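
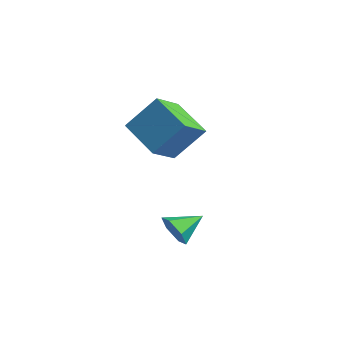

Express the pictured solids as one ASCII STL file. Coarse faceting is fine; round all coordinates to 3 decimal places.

solid 
facet normal -0.044 -0.907 -0.418
outer loop
vertex 0.333 0.282 0.259
vertex 0.157 0.538 -0.278
vertex 0.759 0.453 -0.157
endloop
endfacet
facet normal 0.664 0.134 0.735
outer loop
vertex 0.333 0.282 0.259
vertex 0.759 0.453 -0.157
vertex 0.203 1.482 0.158
endloop
endfacet
facet normal -0.044 -0.907 -0.418
outer loop
vertex 0.759 0.453 -0.157
vertex 0.157 0.538 -0.278
vertex 0.583 0.709 -0.694
endloop
endfacet
facet normal 0.872 0.487 -0.053
outer loop
vertex 0.759 0.453 -0.157
vertex 0.583 0.709 -0.694
vertex 0.203 1.482 0.158
endloop
endfacet
facet normal -0.045 -0.907 -0.419
outer loop
vertex 0.583 0.709 -0.694
vertex 0.157 0.538 -0.278
vertex -0.019 0.794 -0.814
endloop
endfacet
facet normal 0.228 0.770 -0.597
outer loop
vertex 0.583 0.709 -0.694
vertex -0.019 0.794 -0.814
vertex 0.203 1.482 0.158
endloop
endfacet
facet normal -0.045 -0.907 -0.419
outer loop
vertex -0.019 0.794 -0.814
vertex 0.157 0.538 -0.278
vertex -0.446 0.623 -0.398
endloop
endfacet
facet normal -0.623 0.699 -0.352
outer loop
vertex -0.019 0.794 -0.814
vertex -0.446 0.623 -0.398
vertex 0.203 1.482 0.158
endloop
endfacet
facet normal -0.045 -0.907 -0.418
outer loop
vertex -0.446 0.623 -0.398
vertex 0.157 0.538 -0.278
vertex -0.27 0.367 0.139
endloop
endfacet
facet normal -0.831 0.345 0.437
outer loop
vertex -0.446 0.623 -0.398
vertex -0.27 0.367 0.139
vertex 0.203 1.482 0.158
endloop
endfacet
facet normal -0.045 -0.907 -0.418
outer loop
vertex -0.27 0.367 0.139
vertex 0.157 0.538 -0.278
vertex 0.333 0.282 0.259
endloop
endfacet
facet normal -0.186 0.062 0.981
outer loop
vertex -0.27 0.367 0.139
vertex 0.333 0.282 0.259
vertex 0.203 1.482 0.158
endloop
endfacet
facet normal -0.333 -0.552 -0.765
outer loop
vertex -2.81 0.508 3.032
vertex -3.231 1.472 2.52
vertex -1.442 0.711 2.289
endloop
endfacet
facet normal 0.360 -0.824 0.438
outer loop
vertex -0.949 1.528 3.42
vertex -2.81 0.508 3.032
vertex -1.442 0.711 2.289
endloop
endfacet
facet normal -0.333 -0.552 -0.764
outer loop
vertex -1.442 0.711 2.289
vertex -3.231 1.472 2.52
vertex -1.864 1.675 1.777
endloop
endfacet
facet normal 0.871 0.130 -0.474
outer loop
vertex -1.864 1.675 1.777
vertex -0.949 1.528 3.42
vertex -1.442 0.711 2.289
endloop
endfacet
facet normal -0.871 -0.129 0.473
outer loop
vertex -2.81 0.508 3.032
vertex -2.738 2.289 3.651
vertex -3.231 1.472 2.52
endloop
endfacet
facet normal 0.360 -0.824 0.438
outer loop
vertex -2.316 1.325 4.163
vertex -2.81 0.508 3.032
vertex -0.949 1.528 3.42
endloop
endfacet
facet normal -0.871 -0.130 0.474
outer loop
vertex -2.316 1.325 4.163
vertex -2.738 2.289 3.651
vertex -2.81 0.508 3.032
endloop
endfacet
facet normal -0.360 0.824 -0.438
outer loop
vertex -3.231 1.472 2.52
vertex -2.738 2.289 3.651
vertex -1.864 1.675 1.777
endloop
endfacet
facet normal 0.871 0.129 -0.474
outer loop
vertex -1.37 2.492 2.908
vertex -0.949 1.528 3.42
vertex -1.864 1.675 1.777
endloop
endfacet
facet normal -0.360 0.824 -0.438
outer loop
vertex -1.864 1.675 1.777
vertex -2.738 2.289 3.651
vertex -1.37 2.492 2.908
endloop
endfacet
facet normal 0.334 0.552 0.764
outer loop
vertex -1.37 2.492 2.908
vertex -2.316 1.325 4.163
vertex -0.949 1.528 3.42
endloop
endfacet
facet normal 0.333 0.552 0.764
outer loop
vertex -2.738 2.289 3.651
vertex -2.316 1.325 4.163
vertex -1.37 2.492 2.908
endloop
endfacet

endsolid


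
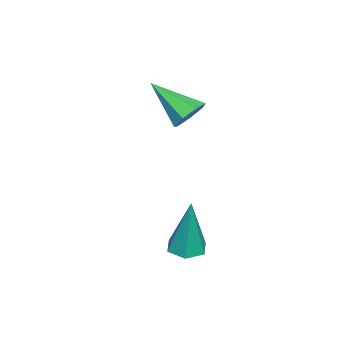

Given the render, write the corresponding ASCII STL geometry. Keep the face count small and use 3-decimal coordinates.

solid 
facet normal 0.192 0.783 -0.591
outer loop
vertex -3.052 0.302 1.872
vertex -3.734 0.321 1.676
vertex -3.42 0.654 2.219
endloop
endfacet
facet normal 0.673 -0.025 0.739
outer loop
vertex -3.052 0.302 1.872
vertex -3.42 0.654 2.219
vertex -4.086 -1.121 2.764
endloop
endfacet
facet normal 0.191 0.784 -0.591
outer loop
vertex -3.42 0.654 2.219
vertex -3.734 0.321 1.676
vertex -4.024 0.755 2.158
endloop
endfacet
facet normal -0.044 0.308 0.950
outer loop
vertex -3.42 0.654 2.219
vertex -4.024 0.755 2.158
vertex -4.086 -1.121 2.764
endloop
endfacet
facet normal 0.190 0.784 -0.591
outer loop
vertex -4.024 0.755 2.158
vertex -3.734 0.321 1.676
vertex -4.41 0.529 1.734
endloop
endfacet
facet normal -0.777 0.217 0.592
outer loop
vertex -4.024 0.755 2.158
vertex -4.41 0.529 1.734
vertex -4.086 -1.121 2.764
endloop
endfacet
facet normal 0.190 0.784 -0.591
outer loop
vertex -4.41 0.529 1.734
vertex -3.734 0.321 1.676
vertex -4.287 0.147 1.267
endloop
endfacet
facet normal -0.971 -0.232 -0.066
outer loop
vertex -4.41 0.529 1.734
vertex -4.287 0.147 1.267
vertex -4.086 -1.121 2.764
endloop
endfacet
facet normal 0.190 0.784 -0.591
outer loop
vertex -4.287 0.147 1.267
vertex -3.734 0.321 1.676
vertex -3.747 -0.104 1.108
endloop
endfacet
facet normal -0.481 -0.700 -0.528
outer loop
vertex -4.287 0.147 1.267
vertex -3.747 -0.104 1.108
vertex -4.086 -1.121 2.764
endloop
endfacet
facet normal 0.191 0.784 -0.591
outer loop
vertex -3.747 -0.104 1.108
vertex -3.734 0.321 1.676
vertex -3.198 -0.035 1.377
endloop
endfacet
facet normal 0.324 -0.834 -0.446
outer loop
vertex -3.747 -0.104 1.108
vertex -3.198 -0.035 1.377
vertex -4.086 -1.121 2.764
endloop
endfacet
facet normal 0.191 0.784 -0.590
outer loop
vertex -3.198 -0.035 1.377
vertex -3.734 0.321 1.676
vertex -3.052 0.302 1.872
endloop
endfacet
facet normal 0.837 -0.535 0.117
outer loop
vertex -3.198 -0.035 1.377
vertex -3.052 0.302 1.872
vertex -4.086 -1.121 2.764
endloop
endfacet
facet normal -0.125 -0.105 -0.986
outer loop
vertex 0.668 1.01 -1.933
vertex 0.214 1.475 -1.925
vertex 0.837 1.632 -2.021
endloop
endfacet
facet normal 0.958 -0.238 0.158
outer loop
vertex 0.668 1.01 -1.933
vertex 0.837 1.632 -2.021
vertex 0.486 1.705 0.225
endloop
endfacet
facet normal -0.125 -0.106 -0.986
outer loop
vertex 0.837 1.632 -2.021
vertex 0.214 1.475 -1.925
vertex 0.383 2.096 -2.013
endloop
endfacet
facet normal 0.713 0.696 0.089
outer loop
vertex 0.837 1.632 -2.021
vertex 0.383 2.096 -2.013
vertex 0.486 1.705 0.225
endloop
endfacet
facet normal -0.125 -0.106 -0.986
outer loop
vertex 0.383 2.096 -2.013
vertex 0.214 1.475 -1.925
vertex -0.241 1.939 -1.917
endloop
endfacet
facet normal -0.214 0.960 0.178
outer loop
vertex 0.383 2.096 -2.013
vertex -0.241 1.939 -1.917
vertex 0.486 1.705 0.225
endloop
endfacet
facet normal -0.125 -0.106 -0.986
outer loop
vertex -0.241 1.939 -1.917
vertex 0.214 1.475 -1.925
vertex -0.41 1.318 -1.829
endloop
endfacet
facet normal -0.896 0.291 0.336
outer loop
vertex -0.241 1.939 -1.917
vertex -0.41 1.318 -1.829
vertex 0.486 1.705 0.225
endloop
endfacet
facet normal -0.125 -0.106 -0.986
outer loop
vertex -0.41 1.318 -1.829
vertex 0.214 1.475 -1.925
vertex 0.045 0.853 -1.837
endloop
endfacet
facet normal -0.650 -0.643 0.405
outer loop
vertex -0.41 1.318 -1.829
vertex 0.045 0.853 -1.837
vertex 0.486 1.705 0.225
endloop
endfacet
facet normal -0.125 -0.105 -0.986
outer loop
vertex 0.045 0.853 -1.837
vertex 0.214 1.475 -1.925
vertex 0.668 1.01 -1.933
endloop
endfacet
facet normal 0.277 -0.907 0.316
outer loop
vertex 0.045 0.853 -1.837
vertex 0.668 1.01 -1.933
vertex 0.486 1.705 0.225
endloop
endfacet

endsolid


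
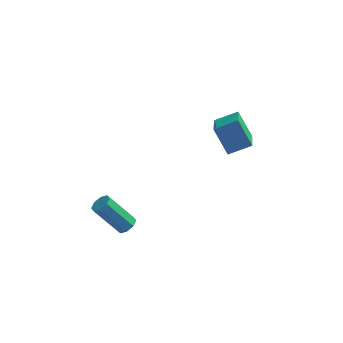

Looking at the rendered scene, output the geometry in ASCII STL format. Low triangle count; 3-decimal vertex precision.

solid 
facet normal 0.636 -0.017 -0.772
outer loop
vertex -2.182 -2.719 -1.518
vertex -2.582 -2.836 -1.845
vertex -2.359 -2.388 -1.671
endloop
endfacet
facet normal 0.636 0.577 0.512
outer loop
vertex -2.182 -2.719 -1.518
vertex -2.359 -2.388 -1.671
vertex -3.378 -2.687 -0.068
endloop
endfacet
facet normal 0.636 0.577 0.512
outer loop
vertex -3.378 -2.687 -0.068
vertex -2.359 -2.388 -1.671
vertex -3.555 -2.356 -0.221
endloop
endfacet
facet normal -0.636 0.017 0.772
outer loop
vertex -3.378 -2.687 -0.068
vertex -3.555 -2.356 -0.221
vertex -3.778 -2.804 -0.395
endloop
endfacet
facet normal 0.637 -0.017 -0.771
outer loop
vertex -2.359 -2.388 -1.671
vertex -2.582 -2.836 -1.845
vertex -2.666 -2.319 -1.926
endloop
endfacet
facet normal 0.142 0.985 0.095
outer loop
vertex -2.359 -2.388 -1.671
vertex -2.666 -2.319 -1.926
vertex -3.555 -2.356 -0.221
endloop
endfacet
facet normal 0.142 0.985 0.095
outer loop
vertex -3.555 -2.356 -0.221
vertex -2.666 -2.319 -1.926
vertex -3.863 -2.287 -0.476
endloop
endfacet
facet normal -0.635 0.016 0.772
outer loop
vertex -3.555 -2.356 -0.221
vertex -3.863 -2.287 -0.476
vertex -3.778 -2.804 -0.395
endloop
endfacet
facet normal 0.637 -0.017 -0.771
outer loop
vertex -2.666 -2.319 -1.926
vertex -2.582 -2.836 -1.845
vertex -2.924 -2.553 -2.134
endloop
endfacet
facet normal -0.436 0.817 -0.378
outer loop
vertex -2.666 -2.319 -1.926
vertex -2.924 -2.553 -2.134
vertex -3.863 -2.287 -0.476
endloop
endfacet
facet normal -0.436 0.817 -0.378
outer loop
vertex -3.863 -2.287 -0.476
vertex -2.924 -2.553 -2.134
vertex -4.121 -2.521 -0.684
endloop
endfacet
facet normal -0.636 0.016 0.771
outer loop
vertex -3.863 -2.287 -0.476
vertex -4.121 -2.521 -0.684
vertex -3.778 -2.804 -0.395
endloop
endfacet
facet normal 0.636 -0.019 -0.771
outer loop
vertex -2.924 -2.553 -2.134
vertex -2.582 -2.836 -1.845
vertex -2.982 -2.953 -2.172
endloop
endfacet
facet normal -0.758 0.170 -0.630
outer loop
vertex -2.924 -2.553 -2.134
vertex -2.982 -2.953 -2.172
vertex -4.121 -2.521 -0.684
endloop
endfacet
facet normal -0.759 0.168 -0.629
outer loop
vertex -4.121 -2.521 -0.684
vertex -2.982 -2.953 -2.172
vertex -4.178 -2.921 -0.722
endloop
endfacet
facet normal -0.636 0.017 0.772
outer loop
vertex -4.121 -2.521 -0.684
vertex -4.178 -2.921 -0.722
vertex -3.778 -2.804 -0.395
endloop
endfacet
facet normal 0.636 -0.017 -0.772
outer loop
vertex -2.982 -2.953 -2.172
vertex -2.582 -2.836 -1.845
vertex -2.805 -3.284 -2.019
endloop
endfacet
facet normal -0.636 -0.577 -0.512
outer loop
vertex -2.982 -2.953 -2.172
vertex -2.805 -3.284 -2.019
vertex -4.178 -2.921 -0.722
endloop
endfacet
facet normal -0.636 -0.577 -0.512
outer loop
vertex -4.178 -2.921 -0.722
vertex -2.805 -3.284 -2.019
vertex -4.001 -3.252 -0.569
endloop
endfacet
facet normal -0.636 0.017 0.772
outer loop
vertex -4.178 -2.921 -0.722
vertex -4.001 -3.252 -0.569
vertex -3.778 -2.804 -0.395
endloop
endfacet
facet normal 0.635 -0.016 -0.772
outer loop
vertex -2.805 -3.284 -2.019
vertex -2.582 -2.836 -1.845
vertex -2.497 -3.353 -1.764
endloop
endfacet
facet normal -0.142 -0.985 -0.095
outer loop
vertex -2.805 -3.284 -2.019
vertex -2.497 -3.353 -1.764
vertex -4.001 -3.252 -0.569
endloop
endfacet
facet normal -0.142 -0.985 -0.096
outer loop
vertex -4.001 -3.252 -0.569
vertex -2.497 -3.353 -1.764
vertex -3.694 -3.321 -0.314
endloop
endfacet
facet normal -0.637 0.017 0.771
outer loop
vertex -4.001 -3.252 -0.569
vertex -3.694 -3.321 -0.314
vertex -3.778 -2.804 -0.395
endloop
endfacet
facet normal 0.636 -0.016 -0.771
outer loop
vertex -2.497 -3.353 -1.764
vertex -2.582 -2.836 -1.845
vertex -2.239 -3.119 -1.556
endloop
endfacet
facet normal 0.436 -0.817 0.378
outer loop
vertex -2.497 -3.353 -1.764
vertex -2.239 -3.119 -1.556
vertex -3.694 -3.321 -0.314
endloop
endfacet
facet normal 0.436 -0.817 0.378
outer loop
vertex -3.694 -3.321 -0.314
vertex -2.239 -3.119 -1.556
vertex -3.436 -3.087 -0.106
endloop
endfacet
facet normal -0.637 0.017 0.771
outer loop
vertex -3.694 -3.321 -0.314
vertex -3.436 -3.087 -0.106
vertex -3.778 -2.804 -0.395
endloop
endfacet
facet normal 0.636 -0.017 -0.772
outer loop
vertex -2.239 -3.119 -1.556
vertex -2.582 -2.836 -1.845
vertex -2.182 -2.719 -1.518
endloop
endfacet
facet normal 0.758 -0.168 0.630
outer loop
vertex -2.239 -3.119 -1.556
vertex -2.182 -2.719 -1.518
vertex -3.436 -3.087 -0.106
endloop
endfacet
facet normal 0.758 -0.170 0.629
outer loop
vertex -3.436 -3.087 -0.106
vertex -2.182 -2.719 -1.518
vertex -3.378 -2.687 -0.068
endloop
endfacet
facet normal -0.636 0.019 0.771
outer loop
vertex -3.436 -3.087 -0.106
vertex -3.378 -2.687 -0.068
vertex -3.778 -2.804 -0.395
endloop
endfacet
facet normal -0.479 0.347 0.806
outer loop
vertex 1.663 2.867 1.136
vertex 1.489 4.371 0.386
vertex 0.574 2.497 0.648
endloop
endfacet
facet normal 0.103 -0.890 0.444
outer loop
vertex 1.331 1.949 -0.626
vertex 1.663 2.867 1.136
vertex 0.574 2.497 0.648
endloop
endfacet
facet normal -0.479 0.347 0.807
outer loop
vertex 0.574 2.497 0.648
vertex 1.489 4.371 0.386
vertex 0.399 4.001 -0.102
endloop
endfacet
facet normal -0.872 -0.296 -0.391
outer loop
vertex 0.399 4.001 -0.102
vertex 1.331 1.949 -0.626
vertex 0.574 2.497 0.648
endloop
endfacet
facet normal 0.872 0.296 0.391
outer loop
vertex 1.663 2.867 1.136
vertex 2.246 3.823 -0.888
vertex 1.489 4.371 0.386
endloop
endfacet
facet normal 0.103 -0.890 0.444
outer loop
vertex 2.421 2.319 -0.138
vertex 1.663 2.867 1.136
vertex 1.331 1.949 -0.626
endloop
endfacet
facet normal 0.871 0.296 0.391
outer loop
vertex 2.421 2.319 -0.138
vertex 2.246 3.823 -0.888
vertex 1.663 2.867 1.136
endloop
endfacet
facet normal -0.103 0.890 -0.444
outer loop
vertex 1.489 4.371 0.386
vertex 2.246 3.823 -0.888
vertex 0.399 4.001 -0.102
endloop
endfacet
facet normal -0.871 -0.296 -0.391
outer loop
vertex 1.157 3.453 -1.376
vertex 1.331 1.949 -0.626
vertex 0.399 4.001 -0.102
endloop
endfacet
facet normal -0.103 0.890 -0.444
outer loop
vertex 0.399 4.001 -0.102
vertex 2.246 3.823 -0.888
vertex 1.157 3.453 -1.376
endloop
endfacet
facet normal 0.479 -0.347 -0.807
outer loop
vertex 1.157 3.453 -1.376
vertex 2.421 2.319 -0.138
vertex 1.331 1.949 -0.626
endloop
endfacet
facet normal 0.479 -0.346 -0.806
outer loop
vertex 2.246 3.823 -0.888
vertex 2.421 2.319 -0.138
vertex 1.157 3.453 -1.376
endloop
endfacet

endsolid


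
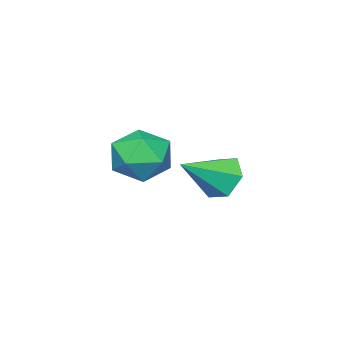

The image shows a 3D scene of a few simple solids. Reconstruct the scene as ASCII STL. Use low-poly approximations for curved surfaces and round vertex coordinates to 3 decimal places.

solid 
facet normal -0.816 0.275 -0.509
outer loop
vertex -0.058 -2.081 -3.569
vertex -0.624 -2.795 -3.047
vertex -0.531 -1.82 -2.669
endloop
endfacet
facet normal 0.660 0.739 0.132
outer loop
vertex -0.058 -2.081 -3.569
vertex -0.531 -1.82 -2.669
vertex 1.064 -3.365 -1.993
endloop
endfacet
facet normal -0.815 0.275 -0.509
outer loop
vertex -0.531 -1.82 -2.669
vertex -0.624 -2.795 -3.047
vertex -1.098 -2.534 -2.147
endloop
endfacet
facet normal 0.136 0.512 0.848
outer loop
vertex -0.531 -1.82 -2.669
vertex -1.098 -2.534 -2.147
vertex 1.064 -3.365 -1.993
endloop
endfacet
facet normal -0.815 0.275 -0.509
outer loop
vertex -1.098 -2.534 -2.147
vertex -0.624 -2.795 -3.047
vertex -1.191 -3.509 -2.525
endloop
endfacet
facet normal -0.196 -0.338 0.921
outer loop
vertex -1.098 -2.534 -2.147
vertex -1.191 -3.509 -2.525
vertex 1.064 -3.365 -1.993
endloop
endfacet
facet normal -0.815 0.275 -0.509
outer loop
vertex -1.191 -3.509 -2.525
vertex -0.624 -2.795 -3.047
vertex -0.717 -3.77 -3.425
endloop
endfacet
facet normal -0.004 -0.961 0.277
outer loop
vertex -1.191 -3.509 -2.525
vertex -0.717 -3.77 -3.425
vertex 1.064 -3.365 -1.993
endloop
endfacet
facet normal -0.816 0.275 -0.509
outer loop
vertex -0.717 -3.77 -3.425
vertex -0.624 -2.795 -3.047
vertex -0.151 -3.057 -3.947
endloop
endfacet
facet normal 0.519 -0.733 -0.439
outer loop
vertex -0.717 -3.77 -3.425
vertex -0.151 -3.057 -3.947
vertex 1.064 -3.365 -1.993
endloop
endfacet
facet normal -0.816 0.275 -0.509
outer loop
vertex -0.151 -3.057 -3.947
vertex -0.624 -2.795 -3.047
vertex -0.058 -2.081 -3.569
endloop
endfacet
facet normal 0.852 0.117 -0.511
outer loop
vertex -0.151 -3.057 -3.947
vertex -0.058 -2.081 -3.569
vertex 1.064 -3.365 -1.993
endloop
endfacet
facet normal -0.313 0.184 0.932
outer loop
vertex 2.739 -2.361 -0.055
vertex 3.05 -3.504 0.275
vertex 3.87 -2.592 0.37
endloop
endfacet
facet normal -0.074 0.780 0.621
outer loop
vertex 2.739 -2.361 -0.055
vertex 3.87 -2.592 0.37
vertex 3.716 -1.841 -0.592
endloop
endfacet
facet normal -0.457 0.889 0.029
outer loop
vertex 2.739 -2.361 -0.055
vertex 3.716 -1.841 -0.592
vertex 2.801 -2.289 -1.282
endloop
endfacet
facet normal -0.933 0.360 -0.026
outer loop
vertex 2.739 -2.361 -0.055
vertex 2.801 -2.289 -1.282
vertex 2.389 -3.317 -0.746
endloop
endfacet
facet normal -0.843 -0.076 0.532
outer loop
vertex 2.739 -2.361 -0.055
vertex 2.389 -3.317 -0.746
vertex 3.05 -3.504 0.275
endloop
endfacet
facet normal 0.605 0.672 0.428
outer loop
vertex 3.716 -1.841 -0.592
vertex 3.87 -2.592 0.37
vertex 4.631 -2.663 -0.594
endloop
endfacet
facet normal 0.218 -0.293 0.931
outer loop
vertex 3.87 -2.592 0.37
vertex 3.05 -3.504 0.275
vertex 4.219 -3.691 -0.058
endloop
endfacet
facet normal -0.640 -0.714 0.284
outer loop
vertex 3.05 -3.504 0.275
vertex 2.389 -3.317 -0.746
vertex 3.304 -4.139 -0.748
endloop
endfacet
facet normal -0.785 -0.008 -0.619
outer loop
vertex 2.389 -3.317 -0.746
vertex 2.801 -2.289 -1.282
vertex 3.15 -3.388 -1.71
endloop
endfacet
facet normal -0.015 0.848 -0.530
outer loop
vertex 2.801 -2.289 -1.282
vertex 3.716 -1.841 -0.592
vertex 3.97 -2.476 -1.615
endloop
endfacet
facet normal 0.933 -0.360 0.026
outer loop
vertex 4.281 -3.619 -1.285
vertex 4.631 -2.663 -0.594
vertex 4.219 -3.691 -0.058
endloop
endfacet
facet normal 0.457 -0.889 -0.029
outer loop
vertex 4.281 -3.619 -1.285
vertex 4.219 -3.691 -0.058
vertex 3.304 -4.139 -0.748
endloop
endfacet
facet normal 0.074 -0.780 -0.621
outer loop
vertex 4.281 -3.619 -1.285
vertex 3.304 -4.139 -0.748
vertex 3.15 -3.388 -1.71
endloop
endfacet
facet normal 0.313 -0.184 -0.932
outer loop
vertex 4.281 -3.619 -1.285
vertex 3.15 -3.388 -1.71
vertex 3.97 -2.476 -1.615
endloop
endfacet
facet normal 0.843 0.076 -0.532
outer loop
vertex 4.281 -3.619 -1.285
vertex 3.97 -2.476 -1.615
vertex 4.631 -2.663 -0.594
endloop
endfacet
facet normal 0.785 0.008 0.619
outer loop
vertex 4.219 -3.691 -0.058
vertex 4.631 -2.663 -0.594
vertex 3.87 -2.592 0.37
endloop
endfacet
facet normal 0.015 -0.848 0.530
outer loop
vertex 3.304 -4.139 -0.748
vertex 4.219 -3.691 -0.058
vertex 3.05 -3.504 0.275
endloop
endfacet
facet normal -0.605 -0.672 -0.428
outer loop
vertex 3.15 -3.388 -1.71
vertex 3.304 -4.139 -0.748
vertex 2.389 -3.317 -0.746
endloop
endfacet
facet normal -0.218 0.293 -0.931
outer loop
vertex 3.97 -2.476 -1.615
vertex 3.15 -3.388 -1.71
vertex 2.801 -2.289 -1.282
endloop
endfacet
facet normal 0.640 0.714 -0.284
outer loop
vertex 4.631 -2.663 -0.594
vertex 3.97 -2.476 -1.615
vertex 3.716 -1.841 -0.592
endloop
endfacet

endsolid


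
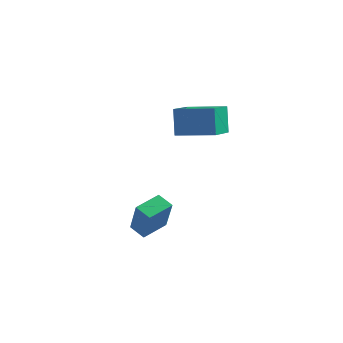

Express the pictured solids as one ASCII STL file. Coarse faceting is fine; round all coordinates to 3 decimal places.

solid 
facet normal -0.883 -0.455 -0.117
outer loop
vertex -1.148 2.184 3.267
vertex -1.987 3.918 2.853
vertex -0.821 1.96 1.665
endloop
endfacet
facet normal 0.426 -0.880 0.210
outer loop
vertex 1.007 2.902 1.907
vertex -1.148 2.184 3.267
vertex -0.821 1.96 1.665
endloop
endfacet
facet normal -0.883 -0.455 -0.117
outer loop
vertex -0.821 1.96 1.665
vertex -1.987 3.918 2.853
vertex -1.66 3.694 1.252
endloop
endfacet
facet normal 0.198 -0.135 -0.971
outer loop
vertex -1.66 3.694 1.252
vertex 1.007 2.902 1.907
vertex -0.821 1.96 1.665
endloop
endfacet
facet normal -0.198 0.136 0.971
outer loop
vertex -1.148 2.184 3.267
vertex -0.159 4.86 3.095
vertex -1.987 3.918 2.853
endloop
endfacet
facet normal 0.426 -0.880 0.210
outer loop
vertex 0.68 3.126 3.508
vertex -1.148 2.184 3.267
vertex 1.007 2.902 1.907
endloop
endfacet
facet normal -0.198 0.136 0.971
outer loop
vertex 0.68 3.126 3.508
vertex -0.159 4.86 3.095
vertex -1.148 2.184 3.267
endloop
endfacet
facet normal -0.426 0.880 -0.210
outer loop
vertex -1.987 3.918 2.853
vertex -0.159 4.86 3.095
vertex -1.66 3.694 1.252
endloop
endfacet
facet normal 0.198 -0.136 -0.971
outer loop
vertex 0.168 4.636 1.493
vertex 1.007 2.902 1.907
vertex -1.66 3.694 1.252
endloop
endfacet
facet normal -0.426 0.880 -0.210
outer loop
vertex -1.66 3.694 1.252
vertex -0.159 4.86 3.095
vertex 0.168 4.636 1.493
endloop
endfacet
facet normal 0.883 0.455 0.117
outer loop
vertex 0.168 4.636 1.493
vertex 0.68 3.126 3.508
vertex 1.007 2.902 1.907
endloop
endfacet
facet normal 0.883 0.455 0.117
outer loop
vertex -0.159 4.86 3.095
vertex 0.68 3.126 3.508
vertex 0.168 4.636 1.493
endloop
endfacet
facet normal -0.861 -0.114 0.495
outer loop
vertex 1.857 -3.056 -1.005
vertex 1.936 -1.71 -0.558
vertex 0.771 -2.415 -2.746
endloop
endfacet
facet normal -0.055 -0.948 -0.314
outer loop
vertex 1.564 -2.31 -3.202
vertex 1.857 -3.056 -1.005
vertex 0.771 -2.415 -2.746
endloop
endfacet
facet normal -0.861 -0.113 0.495
outer loop
vertex 0.771 -2.415 -2.746
vertex 1.936 -1.71 -0.558
vertex 0.851 -1.069 -2.3
endloop
endfacet
facet normal -0.505 0.298 -0.810
outer loop
vertex 0.851 -1.069 -2.3
vertex 1.564 -2.31 -3.202
vertex 0.771 -2.415 -2.746
endloop
endfacet
facet normal 0.505 -0.299 0.810
outer loop
vertex 1.857 -3.056 -1.005
vertex 2.729 -1.605 -1.014
vertex 1.936 -1.71 -0.558
endloop
endfacet
facet normal -0.055 -0.948 -0.314
outer loop
vertex 2.649 -2.951 -1.46
vertex 1.857 -3.056 -1.005
vertex 1.564 -2.31 -3.202
endloop
endfacet
facet normal 0.505 -0.298 0.810
outer loop
vertex 2.649 -2.951 -1.46
vertex 2.729 -1.605 -1.014
vertex 1.857 -3.056 -1.005
endloop
endfacet
facet normal 0.055 0.948 0.314
outer loop
vertex 1.936 -1.71 -0.558
vertex 2.729 -1.605 -1.014
vertex 0.851 -1.069 -2.3
endloop
endfacet
facet normal -0.505 0.299 -0.810
outer loop
vertex 1.643 -0.964 -2.755
vertex 1.564 -2.31 -3.202
vertex 0.851 -1.069 -2.3
endloop
endfacet
facet normal 0.055 0.948 0.315
outer loop
vertex 0.851 -1.069 -2.3
vertex 2.729 -1.605 -1.014
vertex 1.643 -0.964 -2.755
endloop
endfacet
facet normal 0.862 0.114 -0.495
outer loop
vertex 1.643 -0.964 -2.755
vertex 2.649 -2.951 -1.46
vertex 1.564 -2.31 -3.202
endloop
endfacet
facet normal 0.861 0.113 -0.496
outer loop
vertex 2.729 -1.605 -1.014
vertex 2.649 -2.951 -1.46
vertex 1.643 -0.964 -2.755
endloop
endfacet

endsolid


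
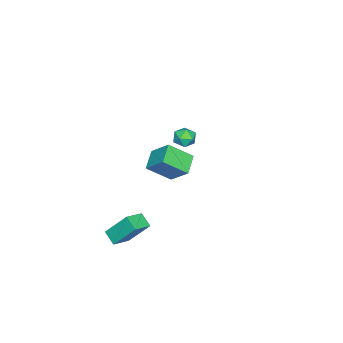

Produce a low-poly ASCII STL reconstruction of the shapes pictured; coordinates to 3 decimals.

solid 
facet normal 0.539 0.437 0.720
outer loop
vertex -3.674 1.563 -0.427
vertex -3.939 1.042 0.088
vertex -3.287 0.897 -0.312
endloop
endfacet
facet normal 0.855 0.511 0.084
outer loop
vertex -3.674 1.563 -0.427
vertex -3.287 0.897 -0.312
vertex -3.381 1.173 -1.033
endloop
endfacet
facet normal 0.400 0.847 -0.352
outer loop
vertex -3.674 1.563 -0.427
vertex -3.381 1.173 -1.033
vertex -4.091 1.489 -1.079
endloop
endfacet
facet normal -0.199 0.980 0.016
outer loop
vertex -3.674 1.563 -0.427
vertex -4.091 1.489 -1.079
vertex -4.435 1.408 -0.387
endloop
endfacet
facet normal -0.112 0.727 0.677
outer loop
vertex -3.674 1.563 -0.427
vertex -4.435 1.408 -0.387
vertex -3.939 1.042 0.088
endloop
endfacet
facet normal 0.973 -0.141 -0.181
outer loop
vertex -3.381 1.173 -1.033
vertex -3.287 0.897 -0.312
vertex -3.465 0.412 -0.893
endloop
endfacet
facet normal 0.462 -0.260 0.848
outer loop
vertex -3.287 0.897 -0.312
vertex -3.939 1.042 0.088
vertex -3.809 0.331 -0.201
endloop
endfacet
facet normal -0.592 0.209 0.779
outer loop
vertex -3.939 1.042 0.088
vertex -4.435 1.408 -0.387
vertex -4.519 0.647 -0.247
endloop
endfacet
facet normal -0.731 0.617 -0.291
outer loop
vertex -4.435 1.408 -0.387
vertex -4.091 1.489 -1.079
vertex -4.613 0.923 -0.968
endloop
endfacet
facet normal 0.237 0.403 -0.884
outer loop
vertex -4.091 1.489 -1.079
vertex -3.381 1.173 -1.033
vertex -3.961 0.778 -1.368
endloop
endfacet
facet normal 0.199 -0.980 -0.016
outer loop
vertex -4.226 0.257 -0.853
vertex -3.465 0.412 -0.893
vertex -3.809 0.331 -0.201
endloop
endfacet
facet normal -0.400 -0.847 0.352
outer loop
vertex -4.226 0.257 -0.853
vertex -3.809 0.331 -0.201
vertex -4.519 0.647 -0.247
endloop
endfacet
facet normal -0.855 -0.511 -0.084
outer loop
vertex -4.226 0.257 -0.853
vertex -4.519 0.647 -0.247
vertex -4.613 0.923 -0.968
endloop
endfacet
facet normal -0.539 -0.437 -0.720
outer loop
vertex -4.226 0.257 -0.853
vertex -4.613 0.923 -0.968
vertex -3.961 0.778 -1.368
endloop
endfacet
facet normal 0.112 -0.727 -0.677
outer loop
vertex -4.226 0.257 -0.853
vertex -3.961 0.778 -1.368
vertex -3.465 0.412 -0.893
endloop
endfacet
facet normal 0.731 -0.617 0.291
outer loop
vertex -3.809 0.331 -0.201
vertex -3.465 0.412 -0.893
vertex -3.287 0.897 -0.312
endloop
endfacet
facet normal -0.237 -0.403 0.884
outer loop
vertex -4.519 0.647 -0.247
vertex -3.809 0.331 -0.201
vertex -3.939 1.042 0.088
endloop
endfacet
facet normal -0.973 0.141 0.181
outer loop
vertex -4.613 0.923 -0.968
vertex -4.519 0.647 -0.247
vertex -4.435 1.408 -0.387
endloop
endfacet
facet normal -0.462 0.260 -0.848
outer loop
vertex -3.961 0.778 -1.368
vertex -4.613 0.923 -0.968
vertex -4.091 1.489 -1.079
endloop
endfacet
facet normal 0.592 -0.209 -0.779
outer loop
vertex -3.465 0.412 -0.893
vertex -3.961 0.778 -1.368
vertex -3.381 1.173 -1.033
endloop
endfacet
facet normal -0.901 0.282 -0.331
outer loop
vertex 3.078 1.526 -2.173
vertex 3.498 2.254 -2.697
vertex 3.269 0.267 -3.766
endloop
endfacet
facet normal -0.424 -0.734 0.530
outer loop
vertex 4.422 -0.094 -3.343
vertex 3.078 1.526 -2.173
vertex 3.269 0.267 -3.766
endloop
endfacet
facet normal -0.901 0.282 -0.331
outer loop
vertex 3.269 0.267 -3.766
vertex 3.498 2.254 -2.697
vertex 3.689 0.994 -4.291
endloop
endfacet
facet normal 0.093 -0.618 -0.781
outer loop
vertex 3.689 0.994 -4.291
vertex 4.422 -0.094 -3.343
vertex 3.269 0.267 -3.766
endloop
endfacet
facet normal -0.094 0.617 0.782
outer loop
vertex 3.078 1.526 -2.173
vertex 4.651 1.893 -2.274
vertex 3.498 2.254 -2.697
endloop
endfacet
facet normal -0.424 -0.734 0.530
outer loop
vertex 4.231 1.166 -1.749
vertex 3.078 1.526 -2.173
vertex 4.422 -0.094 -3.343
endloop
endfacet
facet normal -0.094 0.618 0.781
outer loop
vertex 4.231 1.166 -1.749
vertex 4.651 1.893 -2.274
vertex 3.078 1.526 -2.173
endloop
endfacet
facet normal 0.424 0.734 -0.530
outer loop
vertex 3.498 2.254 -2.697
vertex 4.651 1.893 -2.274
vertex 3.689 0.994 -4.291
endloop
endfacet
facet normal 0.095 -0.617 -0.781
outer loop
vertex 4.842 0.634 -3.867
vertex 4.422 -0.094 -3.343
vertex 3.689 0.994 -4.291
endloop
endfacet
facet normal 0.424 0.735 -0.530
outer loop
vertex 3.689 0.994 -4.291
vertex 4.651 1.893 -2.274
vertex 4.842 0.634 -3.867
endloop
endfacet
facet normal 0.901 -0.282 0.331
outer loop
vertex 4.842 0.634 -3.867
vertex 4.231 1.166 -1.749
vertex 4.422 -0.094 -3.343
endloop
endfacet
facet normal 0.901 -0.282 0.331
outer loop
vertex 4.651 1.893 -2.274
vertex 4.231 1.166 -1.749
vertex 4.842 0.634 -3.867
endloop
endfacet
facet normal -0.411 0.680 -0.608
outer loop
vertex 2.147 3.226 2.09
vertex 2.436 4.382 3.188
vertex 3.318 3.448 1.547
endloop
endfacet
facet normal -0.179 -0.713 -0.678
outer loop
vertex 4.024 2.278 2.592
vertex 2.147 3.226 2.09
vertex 3.318 3.448 1.547
endloop
endfacet
facet normal -0.410 0.680 -0.608
outer loop
vertex 3.318 3.448 1.547
vertex 2.436 4.382 3.188
vertex 3.608 4.604 2.645
endloop
endfacet
facet normal 0.894 0.169 -0.414
outer loop
vertex 3.608 4.604 2.645
vertex 4.024 2.278 2.592
vertex 3.318 3.448 1.547
endloop
endfacet
facet normal -0.894 -0.170 0.414
outer loop
vertex 2.147 3.226 2.09
vertex 3.142 3.212 4.233
vertex 2.436 4.382 3.188
endloop
endfacet
facet normal -0.179 -0.713 -0.678
outer loop
vertex 2.852 2.056 3.135
vertex 2.147 3.226 2.09
vertex 4.024 2.278 2.592
endloop
endfacet
facet normal -0.894 -0.169 0.414
outer loop
vertex 2.852 2.056 3.135
vertex 3.142 3.212 4.233
vertex 2.147 3.226 2.09
endloop
endfacet
facet normal 0.179 0.713 0.678
outer loop
vertex 2.436 4.382 3.188
vertex 3.142 3.212 4.233
vertex 3.608 4.604 2.645
endloop
endfacet
facet normal 0.894 0.169 -0.414
outer loop
vertex 4.313 3.434 3.69
vertex 4.024 2.278 2.592
vertex 3.608 4.604 2.645
endloop
endfacet
facet normal 0.179 0.713 0.678
outer loop
vertex 3.608 4.604 2.645
vertex 3.142 3.212 4.233
vertex 4.313 3.434 3.69
endloop
endfacet
facet normal 0.410 -0.680 0.608
outer loop
vertex 4.313 3.434 3.69
vertex 2.852 2.056 3.135
vertex 4.024 2.278 2.592
endloop
endfacet
facet normal 0.411 -0.680 0.607
outer loop
vertex 3.142 3.212 4.233
vertex 2.852 2.056 3.135
vertex 4.313 3.434 3.69
endloop
endfacet

endsolid


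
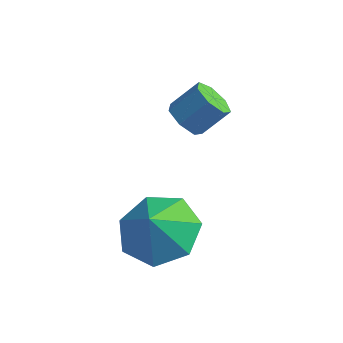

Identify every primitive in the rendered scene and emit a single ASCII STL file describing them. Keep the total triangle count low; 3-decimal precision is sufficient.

solid 
facet normal -0.554 -0.480 -0.681
outer loop
vertex 3.537 -1.604 0.201
vertex 3.098 -1.185 0.263
vertex 3.571 -1.185 -0.122
endloop
endfacet
facet normal 0.830 -0.381 -0.407
outer loop
vertex 3.537 -1.604 0.201
vertex 3.571 -1.185 -0.122
vertex 4.102 -1.113 0.895
endloop
endfacet
facet normal 0.830 -0.382 -0.406
outer loop
vertex 4.102 -1.113 0.895
vertex 3.571 -1.185 -0.122
vertex 4.136 -0.695 0.572
endloop
endfacet
facet normal 0.553 0.481 0.681
outer loop
vertex 4.102 -1.113 0.895
vertex 4.136 -0.695 0.572
vertex 3.662 -0.695 0.957
endloop
endfacet
facet normal -0.553 -0.481 -0.680
outer loop
vertex 3.571 -1.185 -0.122
vertex 3.098 -1.185 0.263
vertex 3.248 -0.767 -0.155
endloop
endfacet
facet normal 0.567 0.381 -0.730
outer loop
vertex 3.571 -1.185 -0.122
vertex 3.248 -0.767 -0.155
vertex 4.136 -0.695 0.572
endloop
endfacet
facet normal 0.567 0.381 -0.730
outer loop
vertex 4.136 -0.695 0.572
vertex 3.248 -0.767 -0.155
vertex 3.813 -0.277 0.539
endloop
endfacet
facet normal 0.553 0.481 0.681
outer loop
vertex 4.136 -0.695 0.572
vertex 3.813 -0.277 0.539
vertex 3.662 -0.695 0.957
endloop
endfacet
facet normal -0.554 -0.481 -0.680
outer loop
vertex 3.248 -0.767 -0.155
vertex 3.098 -1.185 0.263
vertex 2.812 -0.663 0.127
endloop
endfacet
facet normal -0.122 0.855 -0.504
outer loop
vertex 3.248 -0.767 -0.155
vertex 2.812 -0.663 0.127
vertex 3.813 -0.277 0.539
endloop
endfacet
facet normal -0.122 0.855 -0.504
outer loop
vertex 3.813 -0.277 0.539
vertex 2.812 -0.663 0.127
vertex 3.377 -0.173 0.821
endloop
endfacet
facet normal 0.554 0.480 0.680
outer loop
vertex 3.813 -0.277 0.539
vertex 3.377 -0.173 0.821
vertex 3.662 -0.695 0.957
endloop
endfacet
facet normal -0.553 -0.480 -0.681
outer loop
vertex 2.812 -0.663 0.127
vertex 3.098 -1.185 0.263
vertex 2.591 -0.953 0.511
endloop
endfacet
facet normal -0.721 0.685 0.103
outer loop
vertex 2.812 -0.663 0.127
vertex 2.591 -0.953 0.511
vertex 3.377 -0.173 0.821
endloop
endfacet
facet normal -0.721 0.685 0.103
outer loop
vertex 3.377 -0.173 0.821
vertex 2.591 -0.953 0.511
vertex 3.156 -0.463 1.205
endloop
endfacet
facet normal 0.554 0.480 0.681
outer loop
vertex 3.377 -0.173 0.821
vertex 3.156 -0.463 1.205
vertex 3.662 -0.695 0.957
endloop
endfacet
facet normal -0.553 -0.481 -0.680
outer loop
vertex 2.591 -0.953 0.511
vertex 3.098 -1.185 0.263
vertex 2.751 -1.417 0.709
endloop
endfacet
facet normal -0.776 0.002 0.631
outer loop
vertex 2.591 -0.953 0.511
vertex 2.751 -1.417 0.709
vertex 3.156 -0.463 1.205
endloop
endfacet
facet normal -0.775 0.001 0.632
outer loop
vertex 3.156 -0.463 1.205
vertex 2.751 -1.417 0.709
vertex 3.316 -0.927 1.402
endloop
endfacet
facet normal 0.554 0.480 0.681
outer loop
vertex 3.156 -0.463 1.205
vertex 3.316 -0.927 1.402
vertex 3.662 -0.695 0.957
endloop
endfacet
facet normal -0.554 -0.480 -0.680
outer loop
vertex 2.751 -1.417 0.709
vertex 3.098 -1.185 0.263
vertex 3.172 -1.707 0.571
endloop
endfacet
facet normal -0.247 -0.685 0.686
outer loop
vertex 2.751 -1.417 0.709
vertex 3.172 -1.707 0.571
vertex 3.316 -0.927 1.402
endloop
endfacet
facet normal -0.246 -0.685 0.686
outer loop
vertex 3.316 -0.927 1.402
vertex 3.172 -1.707 0.571
vertex 3.737 -1.216 1.264
endloop
endfacet
facet normal 0.553 0.481 0.681
outer loop
vertex 3.316 -0.927 1.402
vertex 3.737 -1.216 1.264
vertex 3.662 -0.695 0.957
endloop
endfacet
facet normal -0.554 -0.480 -0.680
outer loop
vertex 3.172 -1.707 0.571
vertex 3.098 -1.185 0.263
vertex 3.537 -1.604 0.201
endloop
endfacet
facet normal 0.468 -0.855 0.224
outer loop
vertex 3.172 -1.707 0.571
vertex 3.537 -1.604 0.201
vertex 3.737 -1.216 1.264
endloop
endfacet
facet normal 0.468 -0.855 0.224
outer loop
vertex 3.737 -1.216 1.264
vertex 3.537 -1.604 0.201
vertex 4.102 -1.113 0.895
endloop
endfacet
facet normal 0.553 0.481 0.681
outer loop
vertex 3.737 -1.216 1.264
vertex 4.102 -1.113 0.895
vertex 3.662 -0.695 0.957
endloop
endfacet
facet normal 0.070 0.444 -0.893
outer loop
vertex 4.378 -3.818 -2.317
vertex 3.376 -3.386 -2.181
vertex 4.349 -2.963 -1.894
endloop
endfacet
facet normal 0.662 -0.314 0.680
outer loop
vertex 4.378 -3.818 -2.317
vertex 4.349 -2.963 -1.894
vertex 3.304 -3.834 -1.279
endloop
endfacet
facet normal 0.070 0.444 -0.893
outer loop
vertex 4.349 -2.963 -1.894
vertex 3.376 -3.386 -2.181
vertex 3.588 -2.426 -1.687
endloop
endfacet
facet normal 0.378 0.186 0.907
outer loop
vertex 4.349 -2.963 -1.894
vertex 3.588 -2.426 -1.687
vertex 3.304 -3.834 -1.279
endloop
endfacet
facet normal 0.070 0.444 -0.893
outer loop
vertex 3.588 -2.426 -1.687
vertex 3.376 -3.386 -2.181
vertex 2.666 -2.612 -1.852
endloop
endfacet
facet normal -0.228 0.313 0.922
outer loop
vertex 3.588 -2.426 -1.687
vertex 2.666 -2.612 -1.852
vertex 3.304 -3.834 -1.279
endloop
endfacet
facet normal 0.070 0.444 -0.893
outer loop
vertex 2.666 -2.612 -1.852
vertex 3.376 -3.386 -2.181
vertex 2.279 -3.381 -2.265
endloop
endfacet
facet normal -0.700 -0.031 0.713
outer loop
vertex 2.666 -2.612 -1.852
vertex 2.279 -3.381 -2.265
vertex 3.304 -3.834 -1.279
endloop
endfacet
facet normal 0.070 0.445 -0.893
outer loop
vertex 2.279 -3.381 -2.265
vertex 3.376 -3.386 -2.181
vertex 2.717 -4.153 -2.615
endloop
endfacet
facet normal -0.681 -0.586 0.439
outer loop
vertex 2.279 -3.381 -2.265
vertex 2.717 -4.153 -2.615
vertex 3.304 -3.834 -1.279
endloop
endfacet
facet normal 0.070 0.445 -0.893
outer loop
vertex 2.717 -4.153 -2.615
vertex 3.376 -3.386 -2.181
vertex 3.652 -4.347 -2.638
endloop
endfacet
facet normal -0.186 -0.934 0.305
outer loop
vertex 2.717 -4.153 -2.615
vertex 3.652 -4.347 -2.638
vertex 3.304 -3.834 -1.279
endloop
endfacet
facet normal 0.071 0.445 -0.893
outer loop
vertex 3.652 -4.347 -2.638
vertex 3.376 -3.386 -2.181
vertex 4.378 -3.818 -2.317
endloop
endfacet
facet normal 0.410 -0.813 0.412
outer loop
vertex 3.652 -4.347 -2.638
vertex 4.378 -3.818 -2.317
vertex 3.304 -3.834 -1.279
endloop
endfacet

endsolid


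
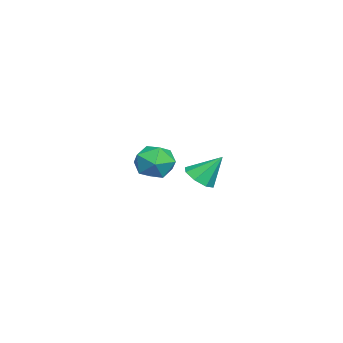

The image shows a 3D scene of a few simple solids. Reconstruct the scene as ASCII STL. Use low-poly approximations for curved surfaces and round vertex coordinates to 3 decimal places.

solid 
facet normal -0.073 0.748 0.660
outer loop
vertex -2.968 -3.06 0.171
vertex -3.761 -3.388 0.455
vertex -2.993 -3.659 0.847
endloop
endfacet
facet normal 0.609 0.582 0.538
outer loop
vertex -2.968 -3.06 0.171
vertex -2.993 -3.659 0.847
vertex -2.36 -3.728 0.205
endloop
endfacet
facet normal 0.734 0.660 -0.160
outer loop
vertex -2.968 -3.06 0.171
vertex -2.36 -3.728 0.205
vertex -2.737 -3.5 -0.584
endloop
endfacet
facet normal 0.128 0.873 -0.470
outer loop
vertex -2.968 -3.06 0.171
vertex -2.737 -3.5 -0.584
vertex -3.603 -3.29 -0.43
endloop
endfacet
facet normal -0.371 0.928 0.037
outer loop
vertex -2.968 -3.06 0.171
vertex -3.603 -3.29 -0.43
vertex -3.761 -3.388 0.455
endloop
endfacet
facet normal 0.702 -0.105 0.704
outer loop
vertex -2.36 -3.728 0.205
vertex -2.993 -3.659 0.847
vertex -2.777 -4.47 0.51
endloop
endfacet
facet normal -0.403 0.161 0.901
outer loop
vertex -2.993 -3.659 0.847
vertex -3.761 -3.388 0.455
vertex -3.643 -4.26 0.664
endloop
endfacet
facet normal -0.885 0.453 -0.108
outer loop
vertex -3.761 -3.388 0.455
vertex -3.603 -3.29 -0.43
vertex -4.02 -4.032 -0.125
endloop
endfacet
facet normal -0.076 0.365 -0.928
outer loop
vertex -3.603 -3.29 -0.43
vertex -2.737 -3.5 -0.584
vertex -3.387 -4.101 -0.767
endloop
endfacet
facet normal 0.904 0.020 -0.426
outer loop
vertex -2.737 -3.5 -0.584
vertex -2.36 -3.728 0.205
vertex -2.619 -4.372 -0.375
endloop
endfacet
facet normal -0.128 -0.873 0.470
outer loop
vertex -3.412 -4.7 -0.091
vertex -2.777 -4.47 0.51
vertex -3.643 -4.26 0.664
endloop
endfacet
facet normal -0.734 -0.660 0.160
outer loop
vertex -3.412 -4.7 -0.091
vertex -3.643 -4.26 0.664
vertex -4.02 -4.032 -0.125
endloop
endfacet
facet normal -0.609 -0.582 -0.538
outer loop
vertex -3.412 -4.7 -0.091
vertex -4.02 -4.032 -0.125
vertex -3.387 -4.101 -0.767
endloop
endfacet
facet normal 0.073 -0.748 -0.660
outer loop
vertex -3.412 -4.7 -0.091
vertex -3.387 -4.101 -0.767
vertex -2.619 -4.372 -0.375
endloop
endfacet
facet normal 0.371 -0.928 -0.037
outer loop
vertex -3.412 -4.7 -0.091
vertex -2.619 -4.372 -0.375
vertex -2.777 -4.47 0.51
endloop
endfacet
facet normal 0.076 -0.365 0.928
outer loop
vertex -3.643 -4.26 0.664
vertex -2.777 -4.47 0.51
vertex -2.993 -3.659 0.847
endloop
endfacet
facet normal -0.904 -0.020 0.426
outer loop
vertex -4.02 -4.032 -0.125
vertex -3.643 -4.26 0.664
vertex -3.761 -3.388 0.455
endloop
endfacet
facet normal -0.702 0.105 -0.704
outer loop
vertex -3.387 -4.101 -0.767
vertex -4.02 -4.032 -0.125
vertex -3.603 -3.29 -0.43
endloop
endfacet
facet normal 0.403 -0.161 -0.901
outer loop
vertex -2.619 -4.372 -0.375
vertex -3.387 -4.101 -0.767
vertex -2.737 -3.5 -0.584
endloop
endfacet
facet normal 0.885 -0.453 0.108
outer loop
vertex -2.777 -4.47 0.51
vertex -2.619 -4.372 -0.375
vertex -2.36 -3.728 0.205
endloop
endfacet
facet normal 0.061 -0.626 -0.777
outer loop
vertex 1.845 -1.266 0.795
vertex 1.299 -1.574 1.0
vertex 1.425 -1.065 0.6
endloop
endfacet
facet normal 0.469 0.876 -0.108
outer loop
vertex 1.845 -1.266 0.795
vertex 1.425 -1.065 0.6
vertex 1.221 -0.786 1.98
endloop
endfacet
facet normal 0.062 -0.626 -0.777
outer loop
vertex 1.425 -1.065 0.6
vertex 1.299 -1.574 1.0
vertex 0.931 -1.162 0.639
endloop
endfacet
facet normal -0.205 0.953 -0.223
outer loop
vertex 1.425 -1.065 0.6
vertex 0.931 -1.162 0.639
vertex 1.221 -0.786 1.98
endloop
endfacet
facet normal 0.062 -0.626 -0.777
outer loop
vertex 0.931 -1.162 0.639
vertex 1.299 -1.574 1.0
vertex 0.652 -1.501 0.89
endloop
endfacet
facet normal -0.775 0.631 -0.009
outer loop
vertex 0.931 -1.162 0.639
vertex 0.652 -1.501 0.89
vertex 1.221 -0.786 1.98
endloop
endfacet
facet normal 0.062 -0.625 -0.778
outer loop
vertex 0.652 -1.501 0.89
vertex 1.299 -1.574 1.0
vertex 0.753 -1.883 1.205
endloop
endfacet
facet normal -0.907 0.098 0.409
outer loop
vertex 0.652 -1.501 0.89
vertex 0.753 -1.883 1.205
vertex 1.221 -0.786 1.98
endloop
endfacet
facet normal 0.062 -0.625 -0.778
outer loop
vertex 0.753 -1.883 1.205
vertex 1.299 -1.574 1.0
vertex 1.173 -2.084 1.4
endloop
endfacet
facet normal -0.523 -0.331 0.785
outer loop
vertex 0.753 -1.883 1.205
vertex 1.173 -2.084 1.4
vertex 1.221 -0.786 1.98
endloop
endfacet
facet normal 0.063 -0.625 -0.778
outer loop
vertex 1.173 -2.084 1.4
vertex 1.299 -1.574 1.0
vertex 1.667 -1.986 1.361
endloop
endfacet
facet normal 0.152 -0.408 0.900
outer loop
vertex 1.173 -2.084 1.4
vertex 1.667 -1.986 1.361
vertex 1.221 -0.786 1.98
endloop
endfacet
facet normal 0.061 -0.627 -0.777
outer loop
vertex 1.667 -1.986 1.361
vertex 1.299 -1.574 1.0
vertex 1.945 -1.648 1.11
endloop
endfacet
facet normal 0.723 -0.085 0.686
outer loop
vertex 1.667 -1.986 1.361
vertex 1.945 -1.648 1.11
vertex 1.221 -0.786 1.98
endloop
endfacet
facet normal 0.061 -0.626 -0.778
outer loop
vertex 1.945 -1.648 1.11
vertex 1.299 -1.574 1.0
vertex 1.845 -1.266 0.795
endloop
endfacet
facet normal 0.854 0.445 0.269
outer loop
vertex 1.945 -1.648 1.11
vertex 1.845 -1.266 0.795
vertex 1.221 -0.786 1.98
endloop
endfacet

endsolid


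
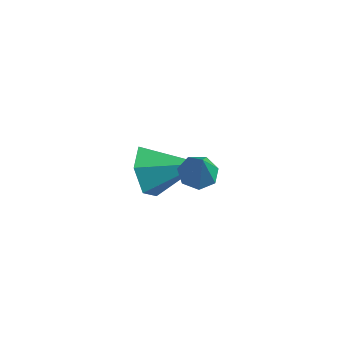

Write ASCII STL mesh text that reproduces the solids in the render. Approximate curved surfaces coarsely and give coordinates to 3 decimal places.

solid 
facet normal -0.835 -0.392 -0.386
outer loop
vertex 0.873 0.147 -3.462
vertex 0.414 0.325 -2.649
vertex 0.427 0.977 -3.34
endloop
endfacet
facet normal 0.606 0.425 -0.672
outer loop
vertex 0.873 0.147 -3.462
vertex 0.427 0.977 -3.34
vertex 1.926 1.035 -1.951
endloop
endfacet
facet normal -0.835 -0.392 -0.386
outer loop
vertex 0.427 0.977 -3.34
vertex 0.414 0.325 -2.649
vertex -0.032 1.155 -2.528
endloop
endfacet
facet normal 0.106 0.982 -0.155
outer loop
vertex 0.427 0.977 -3.34
vertex -0.032 1.155 -2.528
vertex 1.926 1.035 -1.951
endloop
endfacet
facet normal -0.835 -0.392 -0.386
outer loop
vertex -0.032 1.155 -2.528
vertex 0.414 0.325 -2.649
vertex -0.045 0.503 -1.837
endloop
endfacet
facet normal -0.155 0.720 0.676
outer loop
vertex -0.032 1.155 -2.528
vertex -0.045 0.503 -1.837
vertex 1.926 1.035 -1.951
endloop
endfacet
facet normal -0.835 -0.392 -0.386
outer loop
vertex -0.045 0.503 -1.837
vertex 0.414 0.325 -2.649
vertex 0.401 -0.327 -1.958
endloop
endfacet
facet normal 0.084 -0.099 0.991
outer loop
vertex -0.045 0.503 -1.837
vertex 0.401 -0.327 -1.958
vertex 1.926 1.035 -1.951
endloop
endfacet
facet normal -0.835 -0.392 -0.386
outer loop
vertex 0.401 -0.327 -1.958
vertex 0.414 0.325 -2.649
vertex 0.86 -0.505 -2.771
endloop
endfacet
facet normal 0.585 -0.658 0.474
outer loop
vertex 0.401 -0.327 -1.958
vertex 0.86 -0.505 -2.771
vertex 1.926 1.035 -1.951
endloop
endfacet
facet normal -0.835 -0.392 -0.386
outer loop
vertex 0.86 -0.505 -2.771
vertex 0.414 0.325 -2.649
vertex 0.873 0.147 -3.462
endloop
endfacet
facet normal 0.846 -0.395 -0.357
outer loop
vertex 0.86 -0.505 -2.771
vertex 0.873 0.147 -3.462
vertex 1.926 1.035 -1.951
endloop
endfacet
facet normal -0.329 0.301 -0.895
outer loop
vertex 3.67 -0.708 0.257
vertex 3.304 -1.17 0.236
vertex 3.204 -0.631 0.454
endloop
endfacet
facet normal 0.359 0.750 0.556
outer loop
vertex 3.67 -0.708 0.257
vertex 3.204 -0.631 0.454
vertex 3.716 -1.55 1.364
endloop
endfacet
facet normal -0.327 0.302 -0.896
outer loop
vertex 3.204 -0.631 0.454
vertex 3.304 -1.17 0.236
vertex 2.813 -0.96 0.486
endloop
endfacet
facet normal -0.386 0.532 0.754
outer loop
vertex 3.204 -0.631 0.454
vertex 2.813 -0.96 0.486
vertex 3.716 -1.55 1.364
endloop
endfacet
facet normal -0.327 0.302 -0.896
outer loop
vertex 2.813 -0.96 0.486
vertex 3.304 -1.17 0.236
vertex 2.791 -1.447 0.33
endloop
endfacet
facet normal -0.743 -0.174 0.647
outer loop
vertex 2.813 -0.96 0.486
vertex 2.791 -1.447 0.33
vertex 3.716 -1.55 1.364
endloop
endfacet
facet normal -0.327 0.301 -0.896
outer loop
vertex 2.791 -1.447 0.33
vertex 3.304 -1.17 0.236
vertex 3.156 -1.726 0.103
endloop
endfacet
facet normal -0.445 -0.838 0.315
outer loop
vertex 2.791 -1.447 0.33
vertex 3.156 -1.726 0.103
vertex 3.716 -1.55 1.364
endloop
endfacet
facet normal -0.328 0.302 -0.895
outer loop
vertex 3.156 -1.726 0.103
vertex 3.304 -1.17 0.236
vertex 3.631 -1.586 -0.024
endloop
endfacet
facet normal 0.285 -0.959 0.007
outer loop
vertex 3.156 -1.726 0.103
vertex 3.631 -1.586 -0.024
vertex 3.716 -1.55 1.364
endloop
endfacet
facet normal -0.329 0.301 -0.895
outer loop
vertex 3.631 -1.586 -0.024
vertex 3.304 -1.17 0.236
vertex 3.86 -1.133 0.044
endloop
endfacet
facet normal 0.894 -0.446 -0.043
outer loop
vertex 3.631 -1.586 -0.024
vertex 3.86 -1.133 0.044
vertex 3.716 -1.55 1.364
endloop
endfacet
facet normal -0.329 0.301 -0.895
outer loop
vertex 3.86 -1.133 0.044
vertex 3.304 -1.17 0.236
vertex 3.67 -0.708 0.257
endloop
endfacet
facet normal 0.928 0.314 0.201
outer loop
vertex 3.86 -1.133 0.044
vertex 3.67 -0.708 0.257
vertex 3.716 -1.55 1.364
endloop
endfacet

endsolid


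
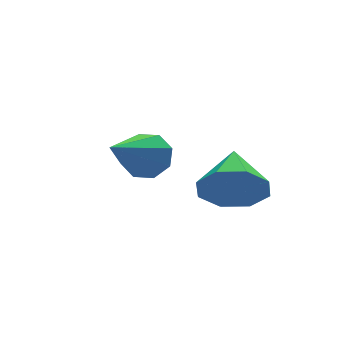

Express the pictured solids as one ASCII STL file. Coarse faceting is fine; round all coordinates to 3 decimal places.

solid 
facet normal 0.644 0.503 -0.576
outer loop
vertex 2.048 -1.458 -3.319
vertex 1.536 -1.142 -3.615
vertex 1.921 -1.022 -3.08
endloop
endfacet
facet normal 0.512 -0.293 0.807
outer loop
vertex 2.048 -1.458 -3.319
vertex 1.921 -1.022 -3.08
vertex 0.184 -2.198 -2.405
endloop
endfacet
facet normal 0.645 0.502 -0.577
outer loop
vertex 1.921 -1.022 -3.08
vertex 1.536 -1.142 -3.615
vertex 1.569 -0.656 -3.155
endloop
endfacet
facet normal 0.141 0.327 0.934
outer loop
vertex 1.921 -1.022 -3.08
vertex 1.569 -0.656 -3.155
vertex 0.184 -2.198 -2.405
endloop
endfacet
facet normal 0.644 0.502 -0.577
outer loop
vertex 1.569 -0.656 -3.155
vertex 1.536 -1.142 -3.615
vertex 1.198 -0.575 -3.499
endloop
endfacet
facet normal -0.419 0.673 0.610
outer loop
vertex 1.569 -0.656 -3.155
vertex 1.198 -0.575 -3.499
vertex 0.184 -2.198 -2.405
endloop
endfacet
facet normal 0.645 0.502 -0.577
outer loop
vertex 1.198 -0.575 -3.499
vertex 1.536 -1.142 -3.615
vertex 1.025 -0.826 -3.911
endloop
endfacet
facet normal -0.841 0.541 0.023
outer loop
vertex 1.198 -0.575 -3.499
vertex 1.025 -0.826 -3.911
vertex 0.184 -2.198 -2.405
endloop
endfacet
facet normal 0.645 0.503 -0.576
outer loop
vertex 1.025 -0.826 -3.911
vertex 1.536 -1.142 -3.615
vertex 1.152 -1.262 -4.15
endloop
endfacet
facet normal -0.876 0.009 -0.482
outer loop
vertex 1.025 -0.826 -3.911
vertex 1.152 -1.262 -4.15
vertex 0.184 -2.198 -2.405
endloop
endfacet
facet normal 0.645 0.502 -0.576
outer loop
vertex 1.152 -1.262 -4.15
vertex 1.536 -1.142 -3.615
vertex 1.503 -1.628 -4.076
endloop
endfacet
facet normal -0.508 -0.610 -0.609
outer loop
vertex 1.152 -1.262 -4.15
vertex 1.503 -1.628 -4.076
vertex 0.184 -2.198 -2.405
endloop
endfacet
facet normal 0.644 0.503 -0.576
outer loop
vertex 1.503 -1.628 -4.076
vertex 1.536 -1.142 -3.615
vertex 1.875 -1.709 -3.731
endloop
endfacet
facet normal 0.055 -0.957 -0.284
outer loop
vertex 1.503 -1.628 -4.076
vertex 1.875 -1.709 -3.731
vertex 0.184 -2.198 -2.405
endloop
endfacet
facet normal 0.644 0.503 -0.577
outer loop
vertex 1.875 -1.709 -3.731
vertex 1.536 -1.142 -3.615
vertex 2.048 -1.458 -3.319
endloop
endfacet
facet normal 0.476 -0.825 0.303
outer loop
vertex 1.875 -1.709 -3.731
vertex 2.048 -1.458 -3.319
vertex 0.184 -2.198 -2.405
endloop
endfacet
facet normal -0.426 -0.832 -0.357
outer loop
vertex 2.866 -3.778 -4.13
vertex 2.407 -3.853 -3.407
vertex 2.287 -3.466 -4.166
endloop
endfacet
facet normal 0.402 0.676 -0.618
outer loop
vertex 2.866 -3.778 -4.13
vertex 2.287 -3.466 -4.166
vertex 2.973 -2.747 -2.933
endloop
endfacet
facet normal -0.426 -0.831 -0.357
outer loop
vertex 2.287 -3.466 -4.166
vertex 2.407 -3.853 -3.407
vertex 1.779 -3.381 -3.757
endloop
endfacet
facet normal -0.186 0.890 -0.416
outer loop
vertex 2.287 -3.466 -4.166
vertex 1.779 -3.381 -3.757
vertex 2.973 -2.747 -2.933
endloop
endfacet
facet normal -0.426 -0.831 -0.357
outer loop
vertex 1.779 -3.381 -3.757
vertex 2.407 -3.853 -3.407
vertex 1.638 -3.572 -3.143
endloop
endfacet
facet normal -0.536 0.833 0.136
outer loop
vertex 1.779 -3.381 -3.757
vertex 1.638 -3.572 -3.143
vertex 2.973 -2.747 -2.933
endloop
endfacet
facet normal -0.426 -0.831 -0.357
outer loop
vertex 1.638 -3.572 -3.143
vertex 2.407 -3.853 -3.407
vertex 1.948 -3.928 -2.684
endloop
endfacet
facet normal -0.445 0.537 0.717
outer loop
vertex 1.638 -3.572 -3.143
vertex 1.948 -3.928 -2.684
vertex 2.973 -2.747 -2.933
endloop
endfacet
facet normal -0.426 -0.831 -0.357
outer loop
vertex 1.948 -3.928 -2.684
vertex 2.407 -3.853 -3.407
vertex 2.526 -4.24 -2.648
endloop
endfacet
facet normal 0.035 0.177 0.984
outer loop
vertex 1.948 -3.928 -2.684
vertex 2.526 -4.24 -2.648
vertex 2.973 -2.747 -2.933
endloop
endfacet
facet normal -0.426 -0.831 -0.357
outer loop
vertex 2.526 -4.24 -2.648
vertex 2.407 -3.853 -3.407
vertex 3.035 -4.325 -3.057
endloop
endfacet
facet normal 0.622 -0.037 0.782
outer loop
vertex 2.526 -4.24 -2.648
vertex 3.035 -4.325 -3.057
vertex 2.973 -2.747 -2.933
endloop
endfacet
facet normal -0.425 -0.831 -0.358
outer loop
vertex 3.035 -4.325 -3.057
vertex 2.407 -3.853 -3.407
vertex 3.176 -4.133 -3.671
endloop
endfacet
facet normal 0.973 0.020 0.230
outer loop
vertex 3.035 -4.325 -3.057
vertex 3.176 -4.133 -3.671
vertex 2.973 -2.747 -2.933
endloop
endfacet
facet normal -0.425 -0.832 -0.356
outer loop
vertex 3.176 -4.133 -3.671
vertex 2.407 -3.853 -3.407
vertex 2.866 -3.778 -4.13
endloop
endfacet
facet normal 0.881 0.316 -0.351
outer loop
vertex 3.176 -4.133 -3.671
vertex 2.866 -3.778 -4.13
vertex 2.973 -2.747 -2.933
endloop
endfacet

endsolid


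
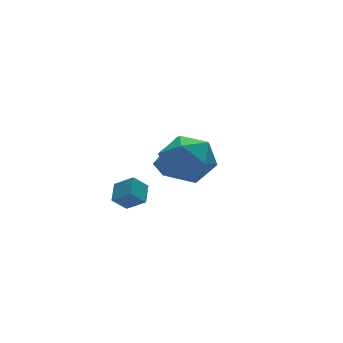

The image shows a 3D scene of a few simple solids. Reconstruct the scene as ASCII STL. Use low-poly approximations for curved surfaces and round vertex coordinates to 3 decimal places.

solid 
facet normal 0.146 0.088 0.985
outer loop
vertex -1.63 -2.606 2.813
vertex -2.11 -3.634 2.976
vertex -0.981 -3.551 2.801
endloop
endfacet
facet normal 0.650 0.438 0.621
outer loop
vertex -1.63 -2.606 2.813
vertex -0.981 -3.551 2.801
vertex -0.802 -2.723 2.029
endloop
endfacet
facet normal 0.327 0.922 0.207
outer loop
vertex -1.63 -2.606 2.813
vertex -0.802 -2.723 2.029
vertex -1.821 -2.294 1.727
endloop
endfacet
facet normal -0.377 0.870 0.316
outer loop
vertex -1.63 -2.606 2.813
vertex -1.821 -2.294 1.727
vertex -2.63 -2.857 2.312
endloop
endfacet
facet normal -0.488 0.354 0.797
outer loop
vertex -1.63 -2.606 2.813
vertex -2.63 -2.857 2.312
vertex -2.11 -3.634 2.976
endloop
endfacet
facet normal 0.980 -0.029 0.196
outer loop
vertex -0.802 -2.723 2.029
vertex -0.981 -3.551 2.801
vertex -0.77 -3.823 1.708
endloop
endfacet
facet normal 0.166 -0.596 0.785
outer loop
vertex -0.981 -3.551 2.801
vertex -2.11 -3.634 2.976
vertex -1.579 -4.386 2.293
endloop
endfacet
facet normal -0.861 -0.165 0.481
outer loop
vertex -2.11 -3.634 2.976
vertex -2.63 -2.857 2.312
vertex -2.598 -3.957 1.991
endloop
endfacet
facet normal -0.681 0.669 -0.298
outer loop
vertex -2.63 -2.857 2.312
vertex -1.821 -2.294 1.727
vertex -2.419 -3.129 1.219
endloop
endfacet
facet normal 0.457 0.753 -0.473
outer loop
vertex -1.821 -2.294 1.727
vertex -0.802 -2.723 2.029
vertex -1.29 -3.046 1.044
endloop
endfacet
facet normal 0.377 -0.870 -0.316
outer loop
vertex -1.77 -4.074 1.207
vertex -0.77 -3.823 1.708
vertex -1.579 -4.386 2.293
endloop
endfacet
facet normal -0.327 -0.922 -0.207
outer loop
vertex -1.77 -4.074 1.207
vertex -1.579 -4.386 2.293
vertex -2.598 -3.957 1.991
endloop
endfacet
facet normal -0.650 -0.438 -0.621
outer loop
vertex -1.77 -4.074 1.207
vertex -2.598 -3.957 1.991
vertex -2.419 -3.129 1.219
endloop
endfacet
facet normal -0.146 -0.088 -0.985
outer loop
vertex -1.77 -4.074 1.207
vertex -2.419 -3.129 1.219
vertex -1.29 -3.046 1.044
endloop
endfacet
facet normal 0.488 -0.354 -0.797
outer loop
vertex -1.77 -4.074 1.207
vertex -1.29 -3.046 1.044
vertex -0.77 -3.823 1.708
endloop
endfacet
facet normal 0.681 -0.669 0.298
outer loop
vertex -1.579 -4.386 2.293
vertex -0.77 -3.823 1.708
vertex -0.981 -3.551 2.801
endloop
endfacet
facet normal -0.457 -0.753 0.473
outer loop
vertex -2.598 -3.957 1.991
vertex -1.579 -4.386 2.293
vertex -2.11 -3.634 2.976
endloop
endfacet
facet normal -0.980 0.029 -0.196
outer loop
vertex -2.419 -3.129 1.219
vertex -2.598 -3.957 1.991
vertex -2.63 -2.857 2.312
endloop
endfacet
facet normal -0.166 0.596 -0.785
outer loop
vertex -1.29 -3.046 1.044
vertex -2.419 -3.129 1.219
vertex -1.821 -2.294 1.727
endloop
endfacet
facet normal 0.861 0.165 -0.481
outer loop
vertex -0.77 -3.823 1.708
vertex -1.29 -3.046 1.044
vertex -0.802 -2.723 2.029
endloop
endfacet
facet normal -0.396 -0.848 -0.353
outer loop
vertex 0.433 0.451 -1.631
vertex -0.071 0.321 -0.753
vertex -0.503 0.841 -1.517
endloop
endfacet
facet normal 0.217 0.714 -0.665
outer loop
vertex 0.433 0.451 -1.631
vertex -0.503 0.841 -1.517
vertex 0.611 1.779 -0.147
endloop
endfacet
facet normal -0.396 -0.848 -0.353
outer loop
vertex -0.503 0.841 -1.517
vertex -0.071 0.321 -0.753
vertex -1.006 0.711 -0.64
endloop
endfacet
facet normal -0.508 0.845 -0.166
outer loop
vertex -0.503 0.841 -1.517
vertex -1.006 0.711 -0.64
vertex 0.611 1.779 -0.147
endloop
endfacet
facet normal -0.396 -0.848 -0.353
outer loop
vertex -1.006 0.711 -0.64
vertex -0.071 0.321 -0.753
vertex -0.574 0.191 0.124
endloop
endfacet
facet normal -0.544 0.518 0.660
outer loop
vertex -1.006 0.711 -0.64
vertex -0.574 0.191 0.124
vertex 0.611 1.779 -0.147
endloop
endfacet
facet normal -0.396 -0.848 -0.353
outer loop
vertex -0.574 0.191 0.124
vertex -0.071 0.321 -0.753
vertex 0.361 -0.199 0.011
endloop
endfacet
facet normal 0.145 0.061 0.988
outer loop
vertex -0.574 0.191 0.124
vertex 0.361 -0.199 0.011
vertex 0.611 1.779 -0.147
endloop
endfacet
facet normal -0.396 -0.848 -0.353
outer loop
vertex 0.361 -0.199 0.011
vertex -0.071 0.321 -0.753
vertex 0.865 -0.069 -0.867
endloop
endfacet
facet normal 0.870 -0.071 0.489
outer loop
vertex 0.361 -0.199 0.011
vertex 0.865 -0.069 -0.867
vertex 0.611 1.779 -0.147
endloop
endfacet
facet normal -0.396 -0.848 -0.353
outer loop
vertex 0.865 -0.069 -0.867
vertex -0.071 0.321 -0.753
vertex 0.433 0.451 -1.631
endloop
endfacet
facet normal 0.906 0.256 -0.338
outer loop
vertex 0.865 -0.069 -0.867
vertex 0.433 0.451 -1.631
vertex 0.611 1.779 -0.147
endloop
endfacet
facet normal -0.510 0.636 -0.579
outer loop
vertex -3.034 0.156 -1.759
vertex -2.571 0.861 -1.392
vertex -2.448 0.082 -2.356
endloop
endfacet
facet normal -0.503 -0.767 -0.399
outer loop
vertex -1.949 -0.541 -1.788
vertex -3.034 0.156 -1.759
vertex -2.448 0.082 -2.356
endloop
endfacet
facet normal -0.510 0.636 -0.579
outer loop
vertex -2.448 0.082 -2.356
vertex -2.571 0.861 -1.392
vertex -1.985 0.787 -1.989
endloop
endfacet
facet normal 0.698 -0.089 -0.710
outer loop
vertex -1.985 0.787 -1.989
vertex -1.949 -0.541 -1.788
vertex -2.448 0.082 -2.356
endloop
endfacet
facet normal -0.698 0.089 0.710
outer loop
vertex -3.034 0.156 -1.759
vertex -2.072 0.238 -0.824
vertex -2.571 0.861 -1.392
endloop
endfacet
facet normal -0.503 -0.767 -0.399
outer loop
vertex -2.535 -0.467 -1.191
vertex -3.034 0.156 -1.759
vertex -1.949 -0.541 -1.788
endloop
endfacet
facet normal -0.698 0.089 0.710
outer loop
vertex -2.535 -0.467 -1.191
vertex -2.072 0.238 -0.824
vertex -3.034 0.156 -1.759
endloop
endfacet
facet normal 0.503 0.767 0.399
outer loop
vertex -2.571 0.861 -1.392
vertex -2.072 0.238 -0.824
vertex -1.985 0.787 -1.989
endloop
endfacet
facet normal 0.698 -0.089 -0.710
outer loop
vertex -1.486 0.164 -1.421
vertex -1.949 -0.541 -1.788
vertex -1.985 0.787 -1.989
endloop
endfacet
facet normal 0.503 0.767 0.399
outer loop
vertex -1.985 0.787 -1.989
vertex -2.072 0.238 -0.824
vertex -1.486 0.164 -1.421
endloop
endfacet
facet normal 0.510 -0.636 0.579
outer loop
vertex -1.486 0.164 -1.421
vertex -2.535 -0.467 -1.191
vertex -1.949 -0.541 -1.788
endloop
endfacet
facet normal 0.510 -0.636 0.579
outer loop
vertex -2.072 0.238 -0.824
vertex -2.535 -0.467 -1.191
vertex -1.486 0.164 -1.421
endloop
endfacet

endsolid


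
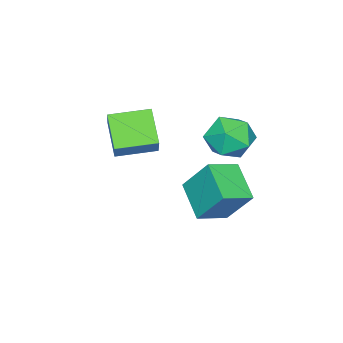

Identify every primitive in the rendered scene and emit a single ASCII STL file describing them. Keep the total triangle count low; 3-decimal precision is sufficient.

solid 
facet normal -0.536 -0.690 0.487
outer loop
vertex -1.021 2.045 -1.199
vertex -2.211 2.646 -1.658
vertex -0.989 0.939 -2.731
endloop
endfacet
facet normal 0.844 -0.426 0.325
outer loop
vertex -0.029 2.174 -3.602
vertex -1.021 2.045 -1.199
vertex -0.989 0.939 -2.731
endloop
endfacet
facet normal -0.536 -0.690 0.487
outer loop
vertex -0.989 0.939 -2.731
vertex -2.211 2.646 -1.658
vertex -2.179 1.54 -3.19
endloop
endfacet
facet normal 0.017 -0.585 -0.811
outer loop
vertex -2.179 1.54 -3.19
vertex -0.029 2.174 -3.602
vertex -0.989 0.939 -2.731
endloop
endfacet
facet normal -0.017 0.585 0.811
outer loop
vertex -1.021 2.045 -1.199
vertex -1.251 3.881 -2.529
vertex -2.211 2.646 -1.658
endloop
endfacet
facet normal 0.844 -0.426 0.325
outer loop
vertex -0.061 3.28 -2.07
vertex -1.021 2.045 -1.199
vertex -0.029 2.174 -3.602
endloop
endfacet
facet normal -0.017 0.585 0.811
outer loop
vertex -0.061 3.28 -2.07
vertex -1.251 3.881 -2.529
vertex -1.021 2.045 -1.199
endloop
endfacet
facet normal -0.844 0.426 -0.325
outer loop
vertex -2.211 2.646 -1.658
vertex -1.251 3.881 -2.529
vertex -2.179 1.54 -3.19
endloop
endfacet
facet normal 0.017 -0.585 -0.811
outer loop
vertex -1.219 2.775 -4.061
vertex -0.029 2.174 -3.602
vertex -2.179 1.54 -3.19
endloop
endfacet
facet normal -0.844 0.426 -0.325
outer loop
vertex -2.179 1.54 -3.19
vertex -1.251 3.881 -2.529
vertex -1.219 2.775 -4.061
endloop
endfacet
facet normal 0.536 0.690 -0.487
outer loop
vertex -1.219 2.775 -4.061
vertex -0.061 3.28 -2.07
vertex -0.029 2.174 -3.602
endloop
endfacet
facet normal 0.536 0.690 -0.487
outer loop
vertex -1.251 3.881 -2.529
vertex -0.061 3.28 -2.07
vertex -1.219 2.775 -4.061
endloop
endfacet
facet normal -0.646 0.757 0.099
outer loop
vertex -0.281 0.007 1.12
vertex 0.479 0.523 2.136
vertex 0.568 0.872 0.045
endloop
endfacet
facet normal -0.555 -0.377 -0.742
outer loop
vertex 1.621 -0.363 -0.116
vertex -0.281 0.007 1.12
vertex 0.568 0.872 0.045
endloop
endfacet
facet normal -0.645 0.758 0.099
outer loop
vertex 0.568 0.872 0.045
vertex 0.479 0.523 2.136
vertex 1.329 1.387 1.061
endloop
endfacet
facet normal 0.525 0.534 -0.663
outer loop
vertex 1.329 1.387 1.061
vertex 1.621 -0.363 -0.116
vertex 0.568 0.872 0.045
endloop
endfacet
facet normal -0.524 -0.534 0.663
outer loop
vertex -0.281 0.007 1.12
vertex 1.532 -0.712 1.975
vertex 0.479 0.523 2.136
endloop
endfacet
facet normal -0.555 -0.377 -0.742
outer loop
vertex 0.771 -1.227 0.959
vertex -0.281 0.007 1.12
vertex 1.621 -0.363 -0.116
endloop
endfacet
facet normal -0.524 -0.534 0.663
outer loop
vertex 0.771 -1.227 0.959
vertex 1.532 -0.712 1.975
vertex -0.281 0.007 1.12
endloop
endfacet
facet normal 0.555 0.377 0.742
outer loop
vertex 0.479 0.523 2.136
vertex 1.532 -0.712 1.975
vertex 1.329 1.387 1.061
endloop
endfacet
facet normal 0.524 0.534 -0.663
outer loop
vertex 2.381 0.153 0.9
vertex 1.621 -0.363 -0.116
vertex 1.329 1.387 1.061
endloop
endfacet
facet normal 0.555 0.377 0.742
outer loop
vertex 1.329 1.387 1.061
vertex 1.532 -0.712 1.975
vertex 2.381 0.153 0.9
endloop
endfacet
facet normal 0.646 -0.757 -0.098
outer loop
vertex 2.381 0.153 0.9
vertex 0.771 -1.227 0.959
vertex 1.621 -0.363 -0.116
endloop
endfacet
facet normal 0.645 -0.757 -0.100
outer loop
vertex 1.532 -0.712 1.975
vertex 0.771 -1.227 0.959
vertex 2.381 0.153 0.9
endloop
endfacet
facet normal -0.526 -0.675 0.517
outer loop
vertex -2.217 2.627 0.823
vertex -1.586 1.829 0.423
vertex -1.31 2.328 1.356
endloop
endfacet
facet normal -0.517 -0.047 0.854
outer loop
vertex -2.217 2.627 0.823
vertex -1.31 2.328 1.356
vertex -1.564 3.388 1.26
endloop
endfacet
facet normal -0.794 0.443 0.416
outer loop
vertex -2.217 2.627 0.823
vertex -1.564 3.388 1.26
vertex -1.997 3.543 0.268
endloop
endfacet
facet normal -0.974 0.117 -0.192
outer loop
vertex -2.217 2.627 0.823
vertex -1.997 3.543 0.268
vertex -2.011 2.58 -0.249
endloop
endfacet
facet normal -0.808 -0.574 -0.130
outer loop
vertex -2.217 2.627 0.823
vertex -2.011 2.58 -0.249
vertex -1.586 1.829 0.423
endloop
endfacet
facet normal 0.164 0.128 0.978
outer loop
vertex -1.564 3.388 1.26
vertex -1.31 2.328 1.356
vertex -0.529 3.06 1.129
endloop
endfacet
facet normal 0.150 -0.890 0.431
outer loop
vertex -1.31 2.328 1.356
vertex -1.586 1.829 0.423
vertex -0.543 2.097 0.612
endloop
endfacet
facet normal -0.308 -0.725 -0.616
outer loop
vertex -1.586 1.829 0.423
vertex -2.011 2.58 -0.249
vertex -0.976 2.252 -0.38
endloop
endfacet
facet normal -0.577 0.393 -0.716
outer loop
vertex -2.011 2.58 -0.249
vertex -1.997 3.543 0.268
vertex -1.23 3.312 -0.476
endloop
endfacet
facet normal -0.285 0.920 0.268
outer loop
vertex -1.997 3.543 0.268
vertex -1.564 3.388 1.26
vertex -0.954 3.811 0.457
endloop
endfacet
facet normal 0.974 -0.117 0.192
outer loop
vertex -0.323 3.013 0.057
vertex -0.529 3.06 1.129
vertex -0.543 2.097 0.612
endloop
endfacet
facet normal 0.794 -0.443 -0.416
outer loop
vertex -0.323 3.013 0.057
vertex -0.543 2.097 0.612
vertex -0.976 2.252 -0.38
endloop
endfacet
facet normal 0.517 0.047 -0.854
outer loop
vertex -0.323 3.013 0.057
vertex -0.976 2.252 -0.38
vertex -1.23 3.312 -0.476
endloop
endfacet
facet normal 0.526 0.675 -0.517
outer loop
vertex -0.323 3.013 0.057
vertex -1.23 3.312 -0.476
vertex -0.954 3.811 0.457
endloop
endfacet
facet normal 0.808 0.574 0.130
outer loop
vertex -0.323 3.013 0.057
vertex -0.954 3.811 0.457
vertex -0.529 3.06 1.129
endloop
endfacet
facet normal 0.577 -0.393 0.716
outer loop
vertex -0.543 2.097 0.612
vertex -0.529 3.06 1.129
vertex -1.31 2.328 1.356
endloop
endfacet
facet normal 0.285 -0.920 -0.268
outer loop
vertex -0.976 2.252 -0.38
vertex -0.543 2.097 0.612
vertex -1.586 1.829 0.423
endloop
endfacet
facet normal -0.164 -0.128 -0.978
outer loop
vertex -1.23 3.312 -0.476
vertex -0.976 2.252 -0.38
vertex -2.011 2.58 -0.249
endloop
endfacet
facet normal -0.150 0.890 -0.431
outer loop
vertex -0.954 3.811 0.457
vertex -1.23 3.312 -0.476
vertex -1.997 3.543 0.268
endloop
endfacet
facet normal 0.308 0.725 0.616
outer loop
vertex -0.529 3.06 1.129
vertex -0.954 3.811 0.457
vertex -1.564 3.388 1.26
endloop
endfacet

endsolid


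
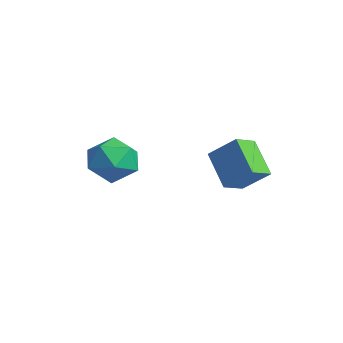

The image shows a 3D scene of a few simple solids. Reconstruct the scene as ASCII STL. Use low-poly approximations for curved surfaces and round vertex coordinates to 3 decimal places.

solid 
facet normal -0.461 0.806 -0.371
outer loop
vertex -3.485 -0.214 -0.318
vertex -4.364 -0.372 0.433
vertex -3.451 0.289 0.734
endloop
endfacet
facet normal 0.248 0.871 -0.424
outer loop
vertex -3.485 -0.214 -0.318
vertex -3.451 0.289 0.734
vertex -2.489 -0.201 0.29
endloop
endfacet
facet normal 0.490 0.322 -0.810
outer loop
vertex -3.485 -0.214 -0.318
vertex -2.489 -0.201 0.29
vertex -2.808 -1.165 -0.286
endloop
endfacet
facet normal -0.069 -0.082 -0.994
outer loop
vertex -3.485 -0.214 -0.318
vertex -2.808 -1.165 -0.286
vertex -3.967 -1.271 -0.197
endloop
endfacet
facet normal -0.656 0.217 -0.723
outer loop
vertex -3.485 -0.214 -0.318
vertex -3.967 -1.271 -0.197
vertex -4.364 -0.372 0.433
endloop
endfacet
facet normal 0.524 0.820 0.230
outer loop
vertex -2.489 -0.201 0.29
vertex -3.451 0.289 0.734
vertex -2.753 -0.349 1.417
endloop
endfacet
facet normal -0.623 0.715 0.318
outer loop
vertex -3.451 0.289 0.734
vertex -4.364 -0.372 0.433
vertex -3.912 -0.455 1.506
endloop
endfacet
facet normal -0.938 -0.238 -0.251
outer loop
vertex -4.364 -0.372 0.433
vertex -3.967 -1.271 -0.197
vertex -4.231 -1.419 0.93
endloop
endfacet
facet normal 0.013 -0.724 -0.690
outer loop
vertex -3.967 -1.271 -0.197
vertex -2.808 -1.165 -0.286
vertex -3.269 -1.909 0.486
endloop
endfacet
facet normal 0.917 -0.069 -0.392
outer loop
vertex -2.808 -1.165 -0.286
vertex -2.489 -0.201 0.29
vertex -2.356 -1.248 0.787
endloop
endfacet
facet normal 0.069 0.082 0.994
outer loop
vertex -3.235 -1.406 1.538
vertex -2.753 -0.349 1.417
vertex -3.912 -0.455 1.506
endloop
endfacet
facet normal -0.490 -0.322 0.810
outer loop
vertex -3.235 -1.406 1.538
vertex -3.912 -0.455 1.506
vertex -4.231 -1.419 0.93
endloop
endfacet
facet normal -0.248 -0.871 0.424
outer loop
vertex -3.235 -1.406 1.538
vertex -4.231 -1.419 0.93
vertex -3.269 -1.909 0.486
endloop
endfacet
facet normal 0.461 -0.806 0.371
outer loop
vertex -3.235 -1.406 1.538
vertex -3.269 -1.909 0.486
vertex -2.356 -1.248 0.787
endloop
endfacet
facet normal 0.656 -0.217 0.723
outer loop
vertex -3.235 -1.406 1.538
vertex -2.356 -1.248 0.787
vertex -2.753 -0.349 1.417
endloop
endfacet
facet normal -0.013 0.724 0.690
outer loop
vertex -3.912 -0.455 1.506
vertex -2.753 -0.349 1.417
vertex -3.451 0.289 0.734
endloop
endfacet
facet normal -0.917 0.069 0.392
outer loop
vertex -4.231 -1.419 0.93
vertex -3.912 -0.455 1.506
vertex -4.364 -0.372 0.433
endloop
endfacet
facet normal -0.524 -0.820 -0.230
outer loop
vertex -3.269 -1.909 0.486
vertex -4.231 -1.419 0.93
vertex -3.967 -1.271 -0.197
endloop
endfacet
facet normal 0.623 -0.715 -0.318
outer loop
vertex -2.356 -1.248 0.787
vertex -3.269 -1.909 0.486
vertex -2.808 -1.165 -0.286
endloop
endfacet
facet normal 0.938 0.238 0.251
outer loop
vertex -2.753 -0.349 1.417
vertex -2.356 -1.248 0.787
vertex -2.489 -0.201 0.29
endloop
endfacet
facet normal -0.584 -0.465 -0.665
outer loop
vertex -0.846 2.541 -0.582
vertex -2.242 2.683 0.546
vertex -1.121 3.555 -1.05
endloop
endfacet
facet normal 0.775 -0.079 -0.627
outer loop
vertex -0.238 4.257 -0.046
vertex -0.846 2.541 -0.582
vertex -1.121 3.555 -1.05
endloop
endfacet
facet normal -0.584 -0.465 -0.665
outer loop
vertex -1.121 3.555 -1.05
vertex -2.242 2.683 0.546
vertex -2.517 3.697 0.078
endloop
endfacet
facet normal -0.239 0.882 -0.407
outer loop
vertex -2.517 3.697 0.078
vertex -0.238 4.257 -0.046
vertex -1.121 3.555 -1.05
endloop
endfacet
facet normal 0.239 -0.882 0.407
outer loop
vertex -0.846 2.541 -0.582
vertex -1.359 3.385 1.55
vertex -2.242 2.683 0.546
endloop
endfacet
facet normal 0.775 -0.079 -0.627
outer loop
vertex 0.037 3.243 0.422
vertex -0.846 2.541 -0.582
vertex -0.238 4.257 -0.046
endloop
endfacet
facet normal 0.239 -0.882 0.407
outer loop
vertex 0.037 3.243 0.422
vertex -1.359 3.385 1.55
vertex -0.846 2.541 -0.582
endloop
endfacet
facet normal -0.775 0.079 0.627
outer loop
vertex -2.242 2.683 0.546
vertex -1.359 3.385 1.55
vertex -2.517 3.697 0.078
endloop
endfacet
facet normal -0.239 0.882 -0.407
outer loop
vertex -1.634 4.399 1.082
vertex -0.238 4.257 -0.046
vertex -2.517 3.697 0.078
endloop
endfacet
facet normal -0.775 0.079 0.627
outer loop
vertex -2.517 3.697 0.078
vertex -1.359 3.385 1.55
vertex -1.634 4.399 1.082
endloop
endfacet
facet normal 0.584 0.465 0.665
outer loop
vertex -1.634 4.399 1.082
vertex 0.037 3.243 0.422
vertex -0.238 4.257 -0.046
endloop
endfacet
facet normal 0.584 0.465 0.665
outer loop
vertex -1.359 3.385 1.55
vertex 0.037 3.243 0.422
vertex -1.634 4.399 1.082
endloop
endfacet

endsolid
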